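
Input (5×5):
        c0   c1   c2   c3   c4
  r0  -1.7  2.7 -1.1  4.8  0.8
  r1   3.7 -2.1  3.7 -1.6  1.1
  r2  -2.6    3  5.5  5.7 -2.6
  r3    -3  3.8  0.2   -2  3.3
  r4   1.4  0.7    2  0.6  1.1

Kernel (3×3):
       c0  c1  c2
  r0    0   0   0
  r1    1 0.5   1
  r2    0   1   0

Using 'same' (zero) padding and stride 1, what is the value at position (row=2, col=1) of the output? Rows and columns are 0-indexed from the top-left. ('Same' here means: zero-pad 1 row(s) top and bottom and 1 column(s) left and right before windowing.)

8.2

The receptive field on the zero-padded input at this output position is [3.7 -2.1 3.7 / -2.6 3 5.5 / -3 3.8 0.2]. Elementwise product with the kernel and sum: -2.6·1 + 3·0.5 + 5.5·1 + 3.8·1.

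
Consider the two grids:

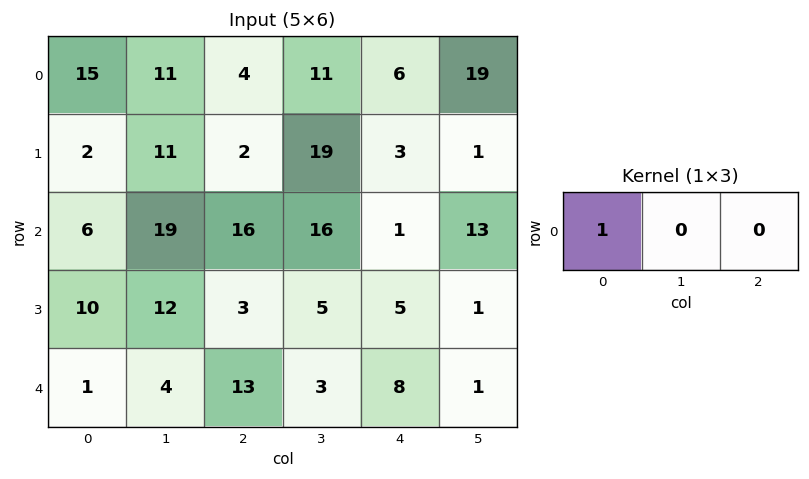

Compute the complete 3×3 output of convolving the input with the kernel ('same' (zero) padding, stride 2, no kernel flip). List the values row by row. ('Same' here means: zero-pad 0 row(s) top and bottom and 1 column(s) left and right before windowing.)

0 11 11
0 19 16
0 4 3

Output[0,0]: The receptive field on the zero-padded input at this output position is [0 15 11]. Elementwise product with the kernel and sum: 0·1.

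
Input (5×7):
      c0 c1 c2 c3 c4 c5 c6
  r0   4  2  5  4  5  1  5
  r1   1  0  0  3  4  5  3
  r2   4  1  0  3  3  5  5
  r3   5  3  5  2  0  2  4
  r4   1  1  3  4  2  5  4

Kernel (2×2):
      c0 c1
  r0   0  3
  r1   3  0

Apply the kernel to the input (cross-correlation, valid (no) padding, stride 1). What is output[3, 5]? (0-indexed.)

27

The receptive field on the input at this output position is [2 4 / 5 4]. Elementwise product with the kernel and sum: 4·3 + 5·3.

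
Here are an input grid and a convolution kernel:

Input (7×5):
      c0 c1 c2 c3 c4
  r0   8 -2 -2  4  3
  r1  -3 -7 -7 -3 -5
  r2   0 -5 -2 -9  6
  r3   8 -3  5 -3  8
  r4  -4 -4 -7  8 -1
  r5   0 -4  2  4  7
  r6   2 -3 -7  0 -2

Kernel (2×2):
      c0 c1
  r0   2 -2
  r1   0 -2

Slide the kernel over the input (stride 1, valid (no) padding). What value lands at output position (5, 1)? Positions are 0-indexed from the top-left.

The receptive field on the input at this output position is [-4 2 / -3 -7]. Elementwise product with the kernel and sum: -4·2 + 2·-2 + -7·-2.

2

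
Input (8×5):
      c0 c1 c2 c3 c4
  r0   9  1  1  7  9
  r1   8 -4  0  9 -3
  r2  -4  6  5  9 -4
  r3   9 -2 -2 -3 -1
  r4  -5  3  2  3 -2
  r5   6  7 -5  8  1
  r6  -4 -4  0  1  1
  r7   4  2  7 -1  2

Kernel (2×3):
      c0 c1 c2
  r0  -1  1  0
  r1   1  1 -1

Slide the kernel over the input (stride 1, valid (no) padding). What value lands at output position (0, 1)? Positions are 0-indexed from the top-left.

-13

The receptive field on the input at this output position is [1 1 7 / -4 0 9]. Elementwise product with the kernel and sum: 1·-1 + 1·1 + -4·1 + 0·1 + 9·-1.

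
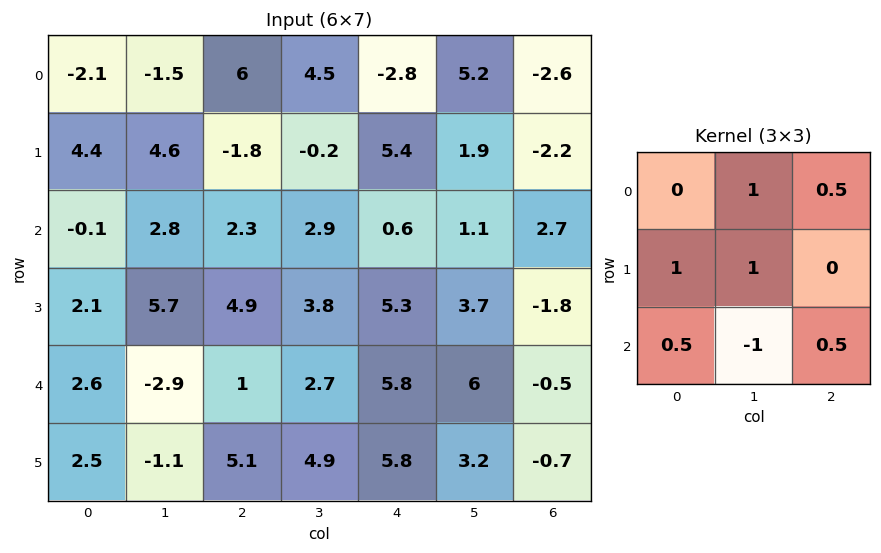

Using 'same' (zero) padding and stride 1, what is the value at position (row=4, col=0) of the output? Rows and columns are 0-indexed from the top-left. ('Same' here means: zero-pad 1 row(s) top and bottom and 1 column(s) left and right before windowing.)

The receptive field on the zero-padded input at this output position is [0 2.1 5.7 / 0 2.6 -2.9 / 0 2.5 -1.1]. Elementwise product with the kernel and sum: 2.1·1 + 5.7·0.5 + 0·1 + 2.6·1 + 0·0.5 + 2.5·-1 + -1.1·0.5.

4.5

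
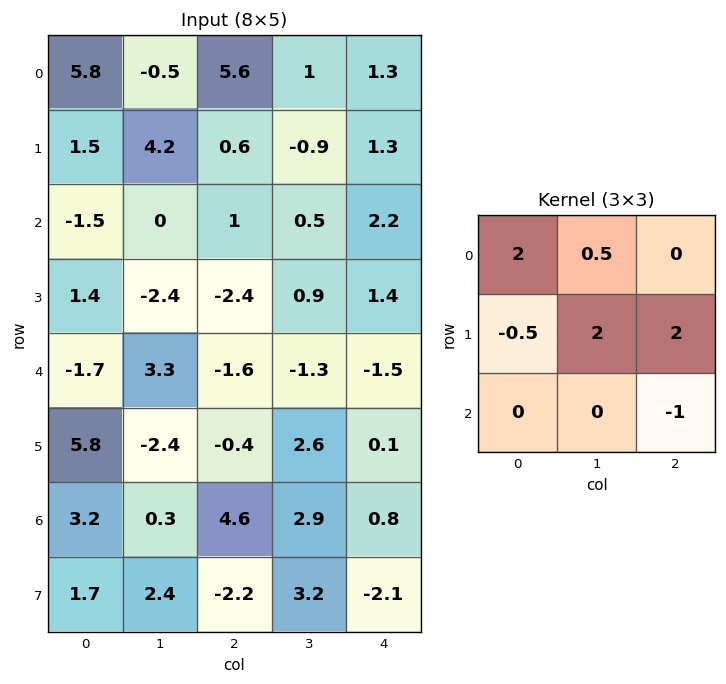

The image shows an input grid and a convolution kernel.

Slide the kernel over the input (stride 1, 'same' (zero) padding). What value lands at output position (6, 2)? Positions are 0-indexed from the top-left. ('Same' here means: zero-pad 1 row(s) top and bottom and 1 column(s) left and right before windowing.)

6.65

The receptive field on the zero-padded input at this output position is [-2.4 -0.4 2.6 / 0.3 4.6 2.9 / 2.4 -2.2 3.2]. Elementwise product with the kernel and sum: -2.4·2 + -0.4·0.5 + 0.3·-0.5 + 4.6·2 + 2.9·2 + 3.2·-1.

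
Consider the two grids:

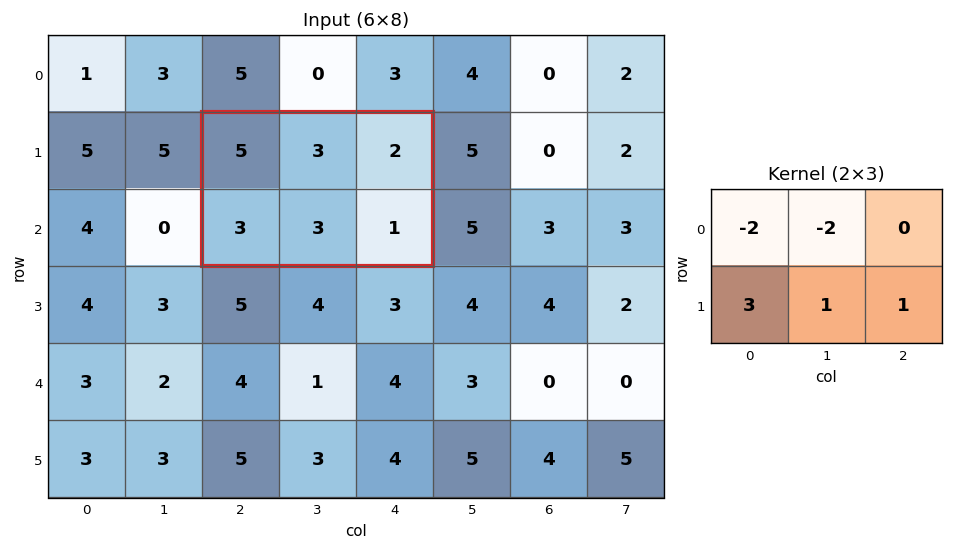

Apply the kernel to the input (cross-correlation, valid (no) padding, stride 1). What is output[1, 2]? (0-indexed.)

The receptive field on the input at this output position is [5 3 2 / 3 3 1]. Elementwise product with the kernel and sum: 5·-2 + 3·-2 + 3·3 + 3·1 + 1·1.

-3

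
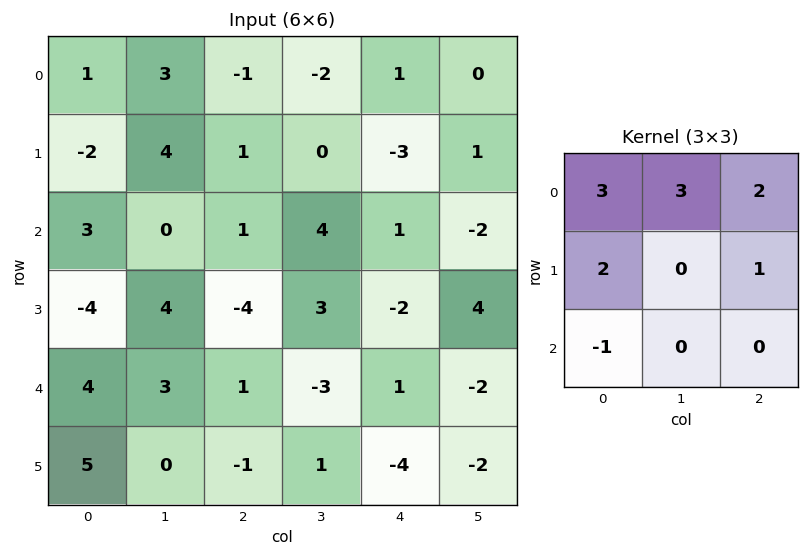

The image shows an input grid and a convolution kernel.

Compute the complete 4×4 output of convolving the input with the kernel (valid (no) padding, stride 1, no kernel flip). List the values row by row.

Output[0,0]: The receptive field on the input at this output position is [1 3 -1 / -2 4 1 / 3 0 1]. Elementwise product with the kernel and sum: 1·3 + 3·3 + -1·2 + -2·2 + 1·1 + 3·-1.

4 10 -9 -6
19 15 4 -4
-5 19 6 24
-4 9 -3 2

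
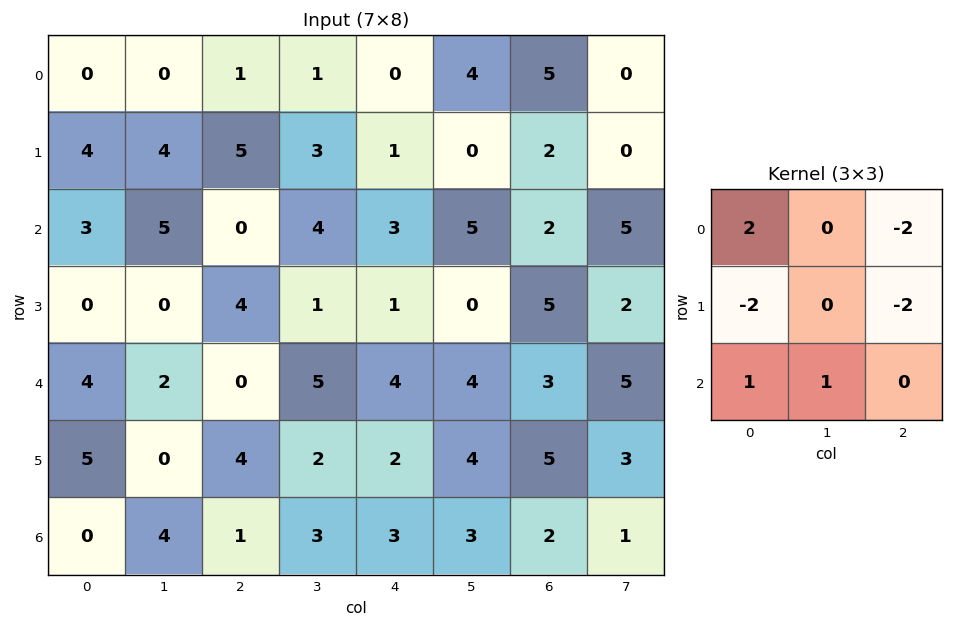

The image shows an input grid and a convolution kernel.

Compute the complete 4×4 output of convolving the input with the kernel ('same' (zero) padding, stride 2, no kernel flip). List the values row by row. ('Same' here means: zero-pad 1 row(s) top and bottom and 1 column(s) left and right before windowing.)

Output[0,0]: The receptive field on the zero-padded input at this output position is [0 0 0 / 0 0 0 / 0 4 4]. Elementwise product with the kernel and sum: 0·2 + 0·-2 + 0·-2 + 0·-2 + 0·1 + 4·1.
Output[0,1]: The receptive field on the zero-padded input at this output position is [0 0 0 / 0 1 1 / 4 5 3]. Elementwise product with the kernel and sum: 0·2 + 0·-2 + 0·-2 + 1·-2 + 4·1 + 5·1.

4 7 -6 -6
-18 -12 -10 -15
1 -12 -12 -13
-8 -18 -16 -6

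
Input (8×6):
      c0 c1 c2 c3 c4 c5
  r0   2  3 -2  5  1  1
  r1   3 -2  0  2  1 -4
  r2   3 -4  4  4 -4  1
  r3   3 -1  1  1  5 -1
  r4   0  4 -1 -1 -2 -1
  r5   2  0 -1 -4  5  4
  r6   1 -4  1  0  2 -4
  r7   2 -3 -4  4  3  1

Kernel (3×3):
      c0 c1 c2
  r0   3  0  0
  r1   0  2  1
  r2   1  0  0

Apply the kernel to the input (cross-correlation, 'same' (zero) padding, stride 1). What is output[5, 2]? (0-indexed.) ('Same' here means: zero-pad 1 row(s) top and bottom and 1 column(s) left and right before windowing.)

2

The receptive field on the zero-padded input at this output position is [4 -1 -1 / 0 -1 -4 / -4 1 0]. Elementwise product with the kernel and sum: 4·3 + -1·2 + -4·1 + -4·1.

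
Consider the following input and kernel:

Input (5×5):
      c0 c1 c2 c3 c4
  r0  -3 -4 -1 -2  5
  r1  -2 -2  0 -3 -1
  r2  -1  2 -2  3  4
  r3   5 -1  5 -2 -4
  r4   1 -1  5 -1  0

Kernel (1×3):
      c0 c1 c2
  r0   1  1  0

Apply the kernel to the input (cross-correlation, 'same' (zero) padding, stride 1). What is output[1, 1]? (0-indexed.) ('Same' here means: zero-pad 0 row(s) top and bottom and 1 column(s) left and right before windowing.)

The receptive field on the zero-padded input at this output position is [-2 -2 0]. Elementwise product with the kernel and sum: -2·1 + -2·1.

-4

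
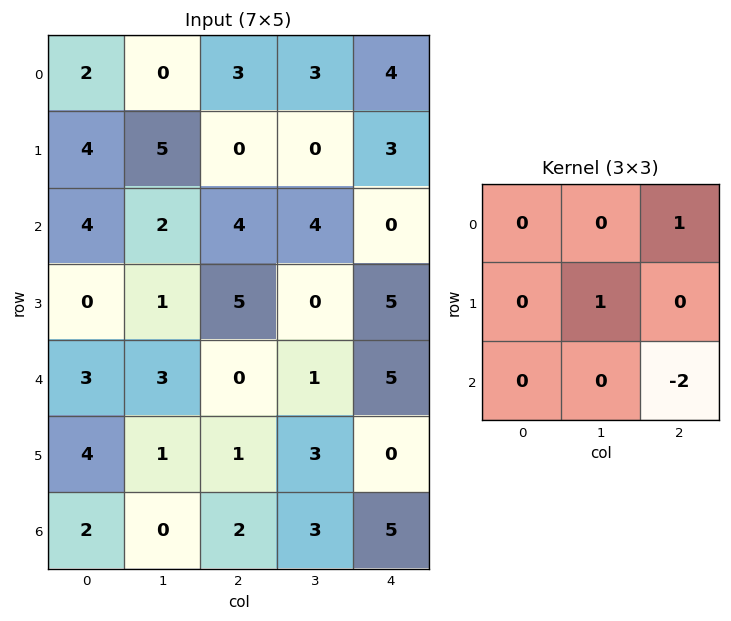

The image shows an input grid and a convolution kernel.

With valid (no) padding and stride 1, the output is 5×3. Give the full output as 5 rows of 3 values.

Output[0,0]: The receptive field on the input at this output position is [2 0 3 / 4 5 0 / 4 2 4]. Elementwise product with the kernel and sum: 3·1 + 5·1 + 4·-2.

0 -5 4
-8 4 -3
5 7 -10
6 -6 6
-3 -4 -2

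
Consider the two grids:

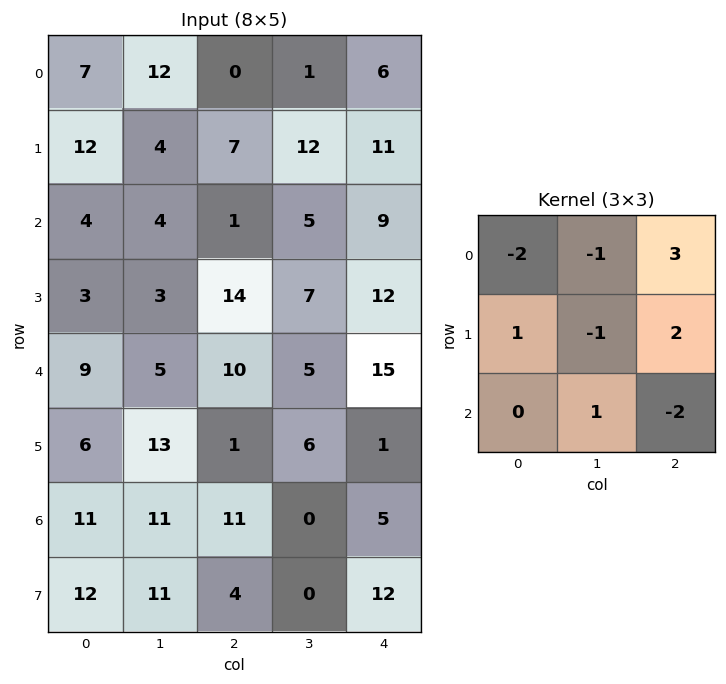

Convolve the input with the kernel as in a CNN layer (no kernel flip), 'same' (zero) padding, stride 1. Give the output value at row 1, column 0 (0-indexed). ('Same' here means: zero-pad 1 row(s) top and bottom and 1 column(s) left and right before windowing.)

21

The receptive field on the zero-padded input at this output position is [0 7 12 / 0 12 4 / 0 4 4]. Elementwise product with the kernel and sum: 0·-2 + 7·-1 + 12·3 + 0·1 + 12·-1 + 4·2 + 4·1 + 4·-2.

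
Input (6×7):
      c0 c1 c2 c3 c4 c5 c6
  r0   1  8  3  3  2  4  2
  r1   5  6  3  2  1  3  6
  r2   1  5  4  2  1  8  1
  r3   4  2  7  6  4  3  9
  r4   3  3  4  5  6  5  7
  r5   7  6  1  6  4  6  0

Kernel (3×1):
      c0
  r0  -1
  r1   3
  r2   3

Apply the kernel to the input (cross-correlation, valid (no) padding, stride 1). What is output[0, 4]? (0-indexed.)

The receptive field on the input at this output position is [2 / 1 / 1]. Elementwise product with the kernel and sum: 2·-1 + 1·3 + 1·3.

4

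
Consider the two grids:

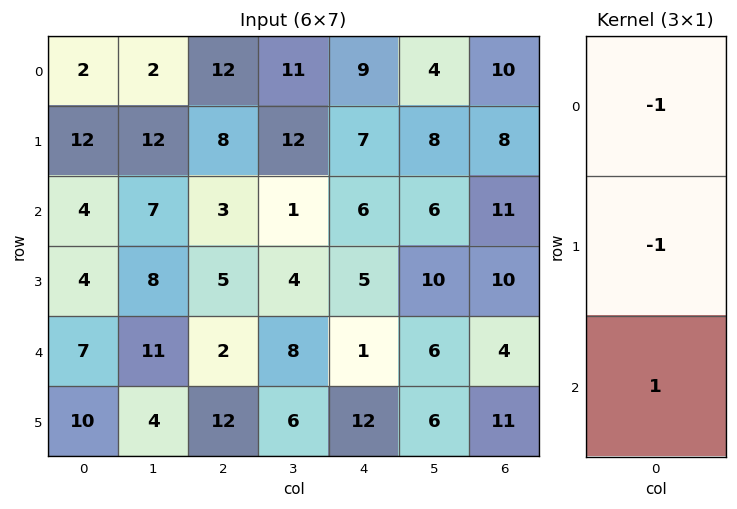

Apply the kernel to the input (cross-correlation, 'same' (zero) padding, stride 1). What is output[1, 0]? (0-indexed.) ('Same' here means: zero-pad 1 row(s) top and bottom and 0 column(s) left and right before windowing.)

The receptive field on the zero-padded input at this output position is [2 / 12 / 4]. Elementwise product with the kernel and sum: 2·-1 + 12·-1 + 4·1.

-10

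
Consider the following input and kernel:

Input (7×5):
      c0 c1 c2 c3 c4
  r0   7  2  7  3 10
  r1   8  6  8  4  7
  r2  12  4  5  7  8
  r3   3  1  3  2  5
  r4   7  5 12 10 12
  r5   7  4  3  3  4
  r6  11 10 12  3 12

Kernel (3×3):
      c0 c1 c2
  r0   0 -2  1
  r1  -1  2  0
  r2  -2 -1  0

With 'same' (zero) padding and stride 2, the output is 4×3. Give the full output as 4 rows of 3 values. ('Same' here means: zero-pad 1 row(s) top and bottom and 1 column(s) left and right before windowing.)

6 -8 2
11 -11 -14
2 4 -6
12 11 13

Output[0,0]: The receptive field on the zero-padded input at this output position is [0 0 0 / 0 7 2 / 0 8 6]. Elementwise product with the kernel and sum: 0·-2 + 0·1 + 0·-1 + 7·2 + 0·-2 + 8·-1.
Output[0,1]: The receptive field on the zero-padded input at this output position is [0 0 0 / 2 7 3 / 6 8 4]. Elementwise product with the kernel and sum: 0·-2 + 0·1 + 2·-1 + 7·2 + 6·-2 + 8·-1.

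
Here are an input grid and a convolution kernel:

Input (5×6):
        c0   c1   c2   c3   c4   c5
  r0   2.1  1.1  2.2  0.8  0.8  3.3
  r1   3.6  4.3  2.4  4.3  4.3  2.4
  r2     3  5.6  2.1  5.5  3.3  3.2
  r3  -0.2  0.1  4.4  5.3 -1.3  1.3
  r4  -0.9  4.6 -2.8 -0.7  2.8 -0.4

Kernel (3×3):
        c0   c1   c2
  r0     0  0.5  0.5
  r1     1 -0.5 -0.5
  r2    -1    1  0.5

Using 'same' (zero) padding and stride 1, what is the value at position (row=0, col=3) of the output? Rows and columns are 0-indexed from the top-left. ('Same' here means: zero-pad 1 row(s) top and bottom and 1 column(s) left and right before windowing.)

The receptive field on the zero-padded input at this output position is [0 0 0 / 2.2 0.8 0.8 / 2.4 4.3 4.3]. Elementwise product with the kernel and sum: 0·0.5 + 0·0.5 + 2.2·1 + 0.8·-0.5 + 0.8·-0.5 + 2.4·-1 + 4.3·1 + 4.3·0.5.

5.45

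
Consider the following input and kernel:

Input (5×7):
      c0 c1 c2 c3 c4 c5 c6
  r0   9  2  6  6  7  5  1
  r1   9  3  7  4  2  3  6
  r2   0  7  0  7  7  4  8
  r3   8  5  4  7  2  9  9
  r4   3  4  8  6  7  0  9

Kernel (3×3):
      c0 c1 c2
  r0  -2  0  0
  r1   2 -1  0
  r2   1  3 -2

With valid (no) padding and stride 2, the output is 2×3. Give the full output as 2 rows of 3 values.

Output[0,0]: The receptive field on the input at this output position is [9 2 6 / 9 3 7 / 0 7 0]. Elementwise product with the kernel and sum: 9·-2 + 9·2 + 3·-1 + 0·1 + 7·3 + 0·-2.
Output[0,1]: The receptive field on the input at this output position is [6 6 7 / 7 4 2 / 0 7 7]. Elementwise product with the kernel and sum: 6·-2 + 7·2 + 4·-1 + 0·1 + 7·3 + 7·-2.

18 5 -10
10 13 -30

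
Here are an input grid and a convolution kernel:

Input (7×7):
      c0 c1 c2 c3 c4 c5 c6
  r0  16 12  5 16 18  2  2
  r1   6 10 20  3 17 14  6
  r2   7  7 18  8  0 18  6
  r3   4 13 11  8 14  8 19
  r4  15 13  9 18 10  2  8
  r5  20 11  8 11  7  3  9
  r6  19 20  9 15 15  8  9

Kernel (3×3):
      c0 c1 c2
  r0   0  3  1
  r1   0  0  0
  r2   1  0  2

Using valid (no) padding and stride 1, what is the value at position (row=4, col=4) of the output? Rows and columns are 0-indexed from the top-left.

47

The receptive field on the input at this output position is [10 2 8 / 7 3 9 / 15 8 9]. Elementwise product with the kernel and sum: 2·3 + 8·1 + 15·1 + 9·2.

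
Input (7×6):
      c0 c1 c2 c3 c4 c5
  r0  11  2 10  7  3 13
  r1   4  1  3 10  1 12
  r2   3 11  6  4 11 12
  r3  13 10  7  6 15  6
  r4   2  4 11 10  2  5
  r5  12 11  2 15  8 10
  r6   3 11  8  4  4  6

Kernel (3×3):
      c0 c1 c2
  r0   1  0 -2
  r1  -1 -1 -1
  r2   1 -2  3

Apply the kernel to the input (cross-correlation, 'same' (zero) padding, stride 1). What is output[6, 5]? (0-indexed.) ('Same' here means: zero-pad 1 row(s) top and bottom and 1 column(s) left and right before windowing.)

-2

The receptive field on the zero-padded input at this output position is [8 10 0 / 4 6 0 / 0 0 0]. Elementwise product with the kernel and sum: 8·1 + 0·-2 + 4·-1 + 6·-1 + 0·-1 + 0·1 + 0·-2 + 0·3.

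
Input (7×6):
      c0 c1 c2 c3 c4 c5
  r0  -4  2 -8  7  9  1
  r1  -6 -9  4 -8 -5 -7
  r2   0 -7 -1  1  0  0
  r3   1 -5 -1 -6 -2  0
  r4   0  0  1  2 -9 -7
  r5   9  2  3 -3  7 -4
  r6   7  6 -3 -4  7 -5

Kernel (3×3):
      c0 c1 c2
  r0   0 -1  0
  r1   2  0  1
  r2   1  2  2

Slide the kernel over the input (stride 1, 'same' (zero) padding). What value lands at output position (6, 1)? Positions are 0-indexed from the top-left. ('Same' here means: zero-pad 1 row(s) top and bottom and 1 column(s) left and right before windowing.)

9

The receptive field on the zero-padded input at this output position is [9 2 3 / 7 6 -3 / 0 0 0]. Elementwise product with the kernel and sum: 2·-1 + 7·2 + -3·1 + 0·1 + 0·2 + 0·2.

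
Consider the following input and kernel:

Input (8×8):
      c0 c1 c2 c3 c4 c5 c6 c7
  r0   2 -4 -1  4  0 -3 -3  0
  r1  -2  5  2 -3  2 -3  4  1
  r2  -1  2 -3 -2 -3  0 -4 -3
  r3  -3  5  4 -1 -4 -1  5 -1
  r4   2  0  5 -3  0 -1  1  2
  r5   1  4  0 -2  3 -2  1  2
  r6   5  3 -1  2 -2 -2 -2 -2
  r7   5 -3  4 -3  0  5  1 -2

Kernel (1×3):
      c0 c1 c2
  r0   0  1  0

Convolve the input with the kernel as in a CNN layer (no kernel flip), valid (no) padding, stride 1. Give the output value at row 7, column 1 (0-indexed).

4

The receptive field on the input at this output position is [-3 4 -3]. Elementwise product with the kernel and sum: 4·1.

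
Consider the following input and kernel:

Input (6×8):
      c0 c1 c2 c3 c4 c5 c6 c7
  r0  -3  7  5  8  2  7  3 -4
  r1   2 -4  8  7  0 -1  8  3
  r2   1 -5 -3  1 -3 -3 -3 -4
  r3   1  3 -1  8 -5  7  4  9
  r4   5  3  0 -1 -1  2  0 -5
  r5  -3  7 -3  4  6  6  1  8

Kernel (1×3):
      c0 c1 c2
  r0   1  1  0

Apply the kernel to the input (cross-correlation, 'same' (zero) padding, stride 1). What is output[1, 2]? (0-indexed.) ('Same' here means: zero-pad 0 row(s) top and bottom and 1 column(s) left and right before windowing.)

The receptive field on the zero-padded input at this output position is [-4 8 7]. Elementwise product with the kernel and sum: -4·1 + 8·1.

4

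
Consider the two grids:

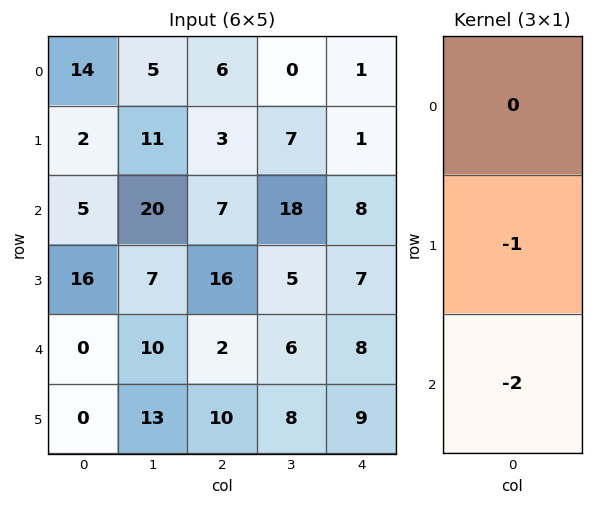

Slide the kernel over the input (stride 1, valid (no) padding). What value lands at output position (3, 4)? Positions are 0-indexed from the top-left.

The receptive field on the input at this output position is [7 / 8 / 9]. Elementwise product with the kernel and sum: 8·-1 + 9·-2.

-26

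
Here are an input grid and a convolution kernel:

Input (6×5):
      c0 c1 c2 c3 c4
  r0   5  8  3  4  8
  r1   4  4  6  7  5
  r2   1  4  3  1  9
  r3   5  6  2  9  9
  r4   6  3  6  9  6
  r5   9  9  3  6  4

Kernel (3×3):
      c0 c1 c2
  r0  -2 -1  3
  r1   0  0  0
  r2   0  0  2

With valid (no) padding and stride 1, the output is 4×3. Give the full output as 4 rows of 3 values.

-3 -5 32
10 25 14
15 10 32
-4 25 22

Output[0,0]: The receptive field on the input at this output position is [5 8 3 / 4 4 6 / 1 4 3]. Elementwise product with the kernel and sum: 5·-2 + 8·-1 + 3·3 + 3·2.
Output[0,1]: The receptive field on the input at this output position is [8 3 4 / 4 6 7 / 4 3 1]. Elementwise product with the kernel and sum: 8·-2 + 3·-1 + 4·3 + 1·2.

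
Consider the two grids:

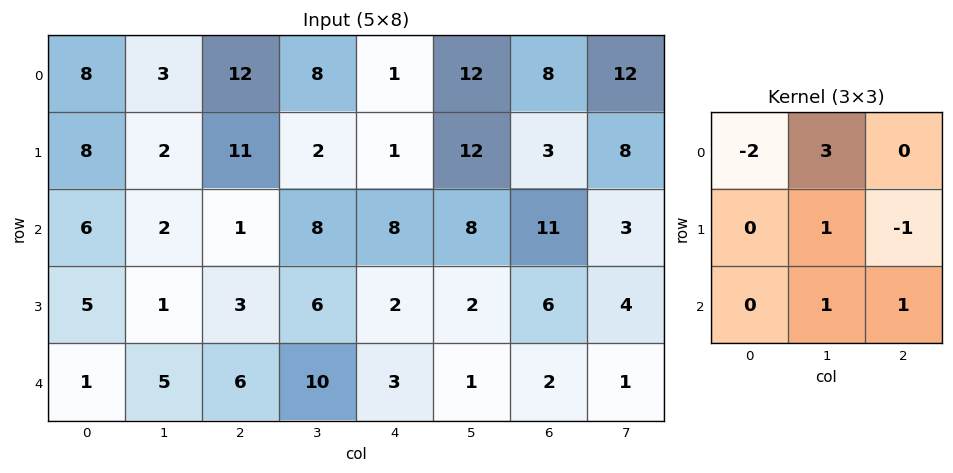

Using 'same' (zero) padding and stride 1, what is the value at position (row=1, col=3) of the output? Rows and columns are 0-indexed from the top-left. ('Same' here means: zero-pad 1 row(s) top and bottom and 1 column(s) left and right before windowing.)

The receptive field on the zero-padded input at this output position is [12 8 1 / 11 2 1 / 1 8 8]. Elementwise product with the kernel and sum: 12·-2 + 8·3 + 2·1 + 1·-1 + 8·1 + 8·1.

17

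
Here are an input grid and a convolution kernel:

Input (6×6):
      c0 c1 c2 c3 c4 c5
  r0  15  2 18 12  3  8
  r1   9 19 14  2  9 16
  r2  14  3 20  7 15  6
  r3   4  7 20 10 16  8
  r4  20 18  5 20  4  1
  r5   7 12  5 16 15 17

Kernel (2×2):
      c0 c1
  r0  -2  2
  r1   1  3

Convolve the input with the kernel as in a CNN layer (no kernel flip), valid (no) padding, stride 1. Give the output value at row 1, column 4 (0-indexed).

47

The receptive field on the input at this output position is [9 16 / 15 6]. Elementwise product with the kernel and sum: 9·-2 + 16·2 + 15·1 + 6·3.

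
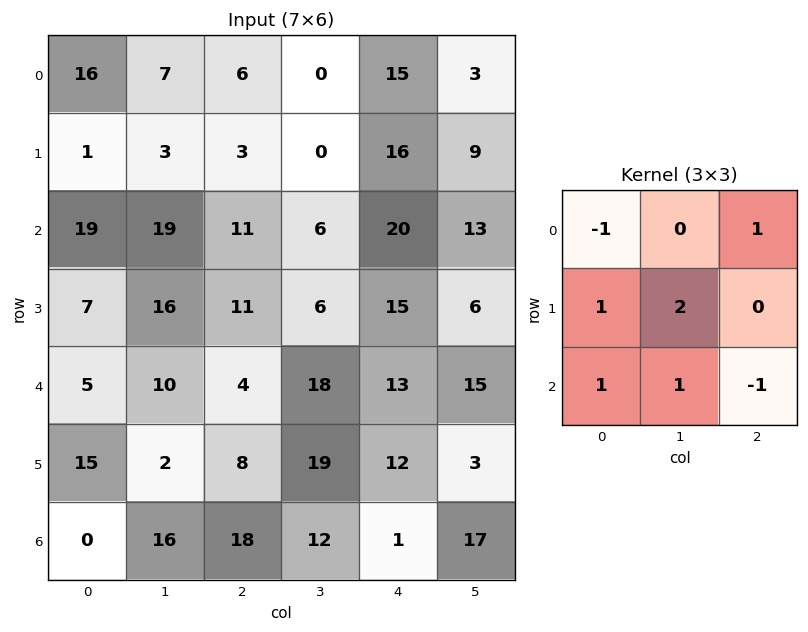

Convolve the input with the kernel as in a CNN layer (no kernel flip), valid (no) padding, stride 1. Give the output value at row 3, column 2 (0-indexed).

The receptive field on the input at this output position is [11 6 15 / 4 18 13 / 8 19 12]. Elementwise product with the kernel and sum: 11·-1 + 15·1 + 4·1 + 18·2 + 8·1 + 19·1 + 12·-1.

59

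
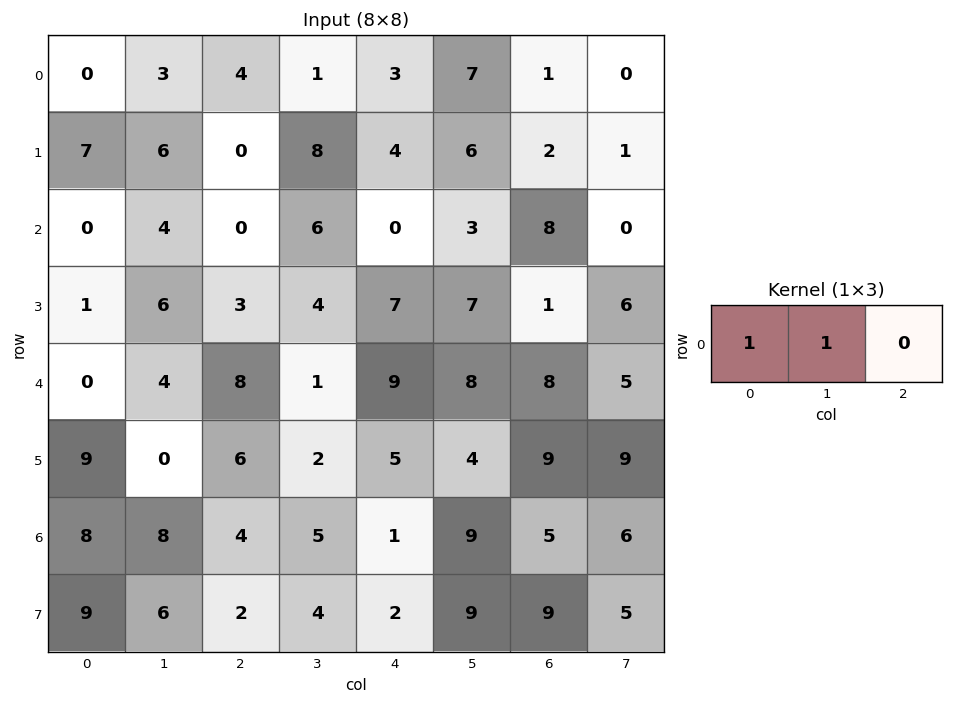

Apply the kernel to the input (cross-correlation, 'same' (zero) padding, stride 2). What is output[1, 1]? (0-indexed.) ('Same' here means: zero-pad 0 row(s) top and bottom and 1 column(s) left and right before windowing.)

The receptive field on the zero-padded input at this output position is [4 0 6]. Elementwise product with the kernel and sum: 4·1 + 0·1.

4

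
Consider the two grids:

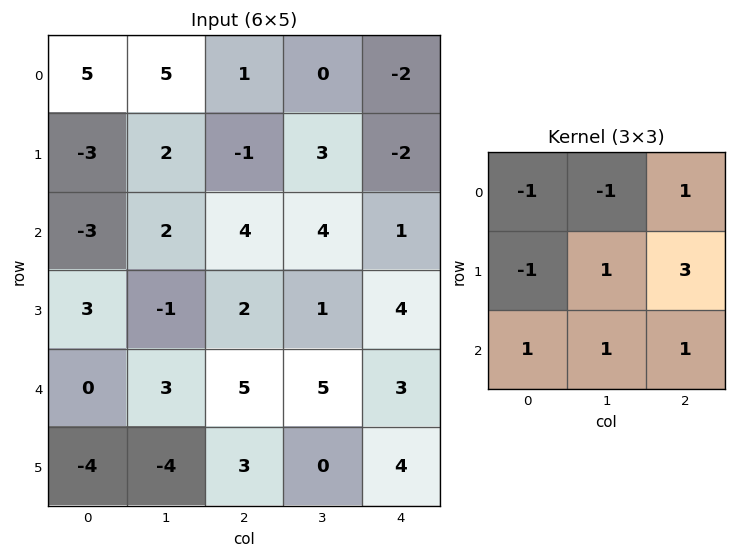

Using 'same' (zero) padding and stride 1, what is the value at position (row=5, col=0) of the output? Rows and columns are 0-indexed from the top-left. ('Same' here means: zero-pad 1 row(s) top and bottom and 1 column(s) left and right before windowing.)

The receptive field on the zero-padded input at this output position is [0 0 3 / 0 -4 -4 / 0 0 0]. Elementwise product with the kernel and sum: 0·-1 + 0·-1 + 3·1 + 0·-1 + -4·1 + -4·3 + 0·1 + 0·1 + 0·1.

-13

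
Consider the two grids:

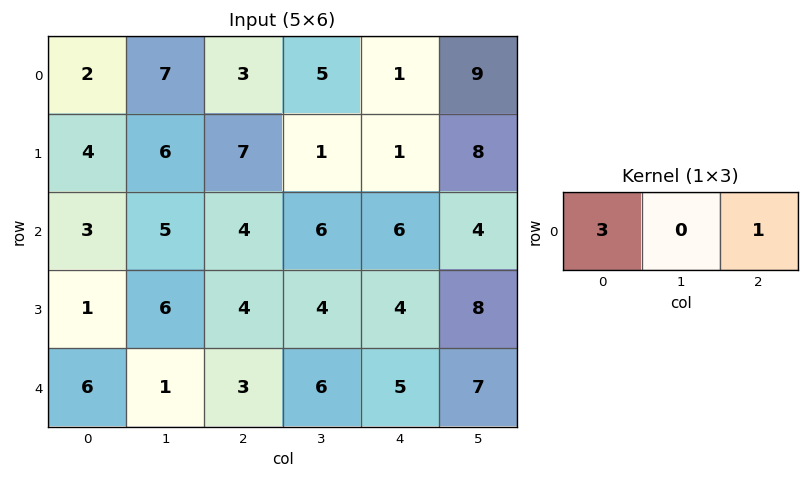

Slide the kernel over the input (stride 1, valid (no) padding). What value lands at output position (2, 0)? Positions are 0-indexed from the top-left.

13

The receptive field on the input at this output position is [3 5 4]. Elementwise product with the kernel and sum: 3·3 + 4·1.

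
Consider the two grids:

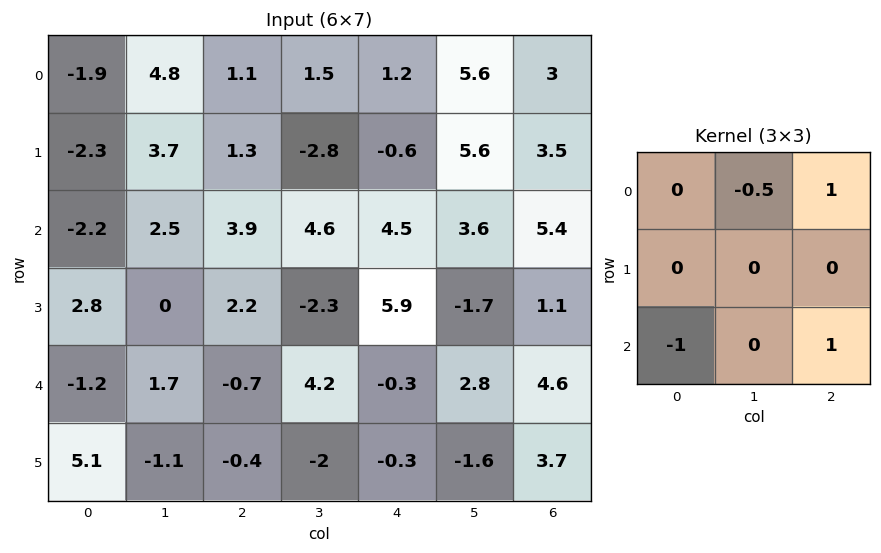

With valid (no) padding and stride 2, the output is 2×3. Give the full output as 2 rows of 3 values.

Output[0,0]: The receptive field on the input at this output position is [-1.9 4.8 1.1 / -2.3 3.7 1.3 / -2.2 2.5 3.9]. Elementwise product with the kernel and sum: 4.8·-0.5 + 1.1·1 + -2.2·-1 + 3.9·1.

4.8 1.05 1.1
3.15 2.6 8.5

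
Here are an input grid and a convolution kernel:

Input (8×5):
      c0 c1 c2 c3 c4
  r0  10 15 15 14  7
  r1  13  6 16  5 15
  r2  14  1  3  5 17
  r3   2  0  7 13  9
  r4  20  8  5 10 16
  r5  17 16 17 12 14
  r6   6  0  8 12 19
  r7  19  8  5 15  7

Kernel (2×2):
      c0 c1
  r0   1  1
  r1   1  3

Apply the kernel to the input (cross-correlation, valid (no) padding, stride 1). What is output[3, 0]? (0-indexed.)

The receptive field on the input at this output position is [2 0 / 20 8]. Elementwise product with the kernel and sum: 2·1 + 0·1 + 20·1 + 8·3.

46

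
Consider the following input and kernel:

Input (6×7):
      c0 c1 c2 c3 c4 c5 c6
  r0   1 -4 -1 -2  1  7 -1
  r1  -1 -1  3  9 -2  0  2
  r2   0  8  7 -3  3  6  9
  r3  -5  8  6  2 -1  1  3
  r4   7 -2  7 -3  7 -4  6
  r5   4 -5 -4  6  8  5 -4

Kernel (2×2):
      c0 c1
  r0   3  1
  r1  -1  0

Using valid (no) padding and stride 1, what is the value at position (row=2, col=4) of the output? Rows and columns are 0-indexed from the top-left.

The receptive field on the input at this output position is [3 6 / -1 1]. Elementwise product with the kernel and sum: 3·3 + 6·1 + -1·-1.

16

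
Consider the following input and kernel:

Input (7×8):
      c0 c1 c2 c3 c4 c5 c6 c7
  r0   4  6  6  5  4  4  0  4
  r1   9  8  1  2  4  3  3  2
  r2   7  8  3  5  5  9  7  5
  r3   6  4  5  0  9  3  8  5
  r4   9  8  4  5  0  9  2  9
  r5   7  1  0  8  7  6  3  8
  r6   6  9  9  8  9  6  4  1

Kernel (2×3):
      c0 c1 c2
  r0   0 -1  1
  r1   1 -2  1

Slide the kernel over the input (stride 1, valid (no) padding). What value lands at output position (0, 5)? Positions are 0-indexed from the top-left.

The receptive field on the input at this output position is [4 0 4 / 3 3 2]. Elementwise product with the kernel and sum: 0·-1 + 4·1 + 3·1 + 3·-2 + 2·1.

3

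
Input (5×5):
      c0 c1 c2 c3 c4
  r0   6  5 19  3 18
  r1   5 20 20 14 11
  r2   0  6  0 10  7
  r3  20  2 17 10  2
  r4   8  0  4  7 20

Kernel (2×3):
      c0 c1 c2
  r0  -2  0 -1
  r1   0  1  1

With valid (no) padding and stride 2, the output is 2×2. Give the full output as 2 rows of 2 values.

Output[0,0]: The receptive field on the input at this output position is [6 5 19 / 5 20 20]. Elementwise product with the kernel and sum: 6·-2 + 19·-1 + 20·1 + 20·1.
Output[0,1]: The receptive field on the input at this output position is [19 3 18 / 20 14 11]. Elementwise product with the kernel and sum: 19·-2 + 18·-1 + 14·1 + 11·1.

9 -31
19 5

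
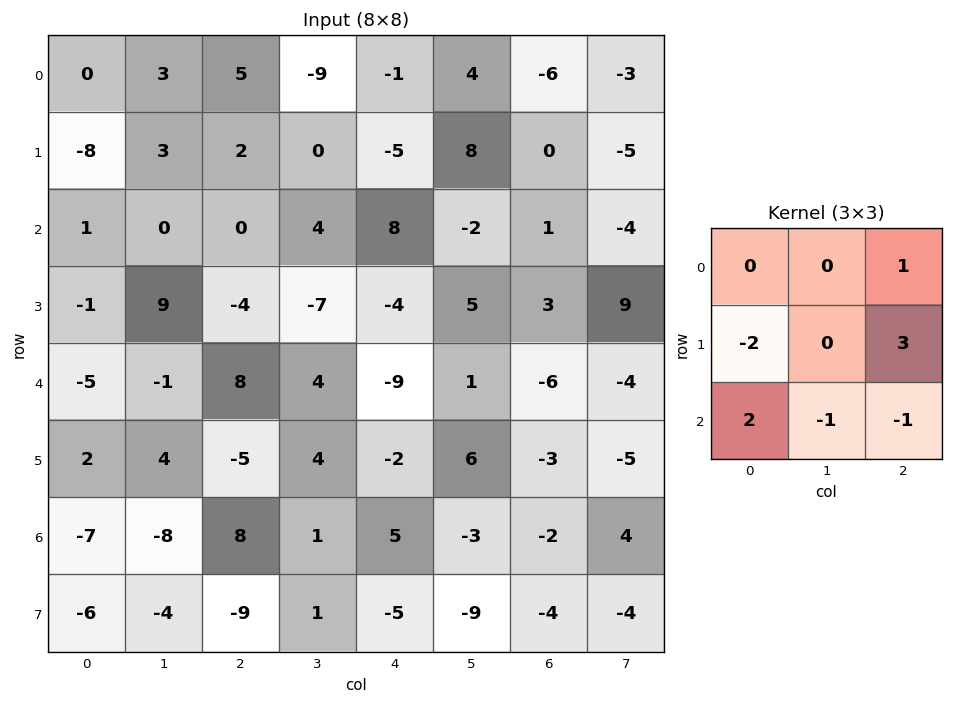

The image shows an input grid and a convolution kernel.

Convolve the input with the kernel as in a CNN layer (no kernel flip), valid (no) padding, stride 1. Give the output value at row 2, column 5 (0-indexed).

25

The receptive field on the input at this output position is [-2 1 -4 / 5 3 9 / 1 -6 -4]. Elementwise product with the kernel and sum: -4·1 + 5·-2 + 9·3 + 1·2 + -6·-1 + -4·-1.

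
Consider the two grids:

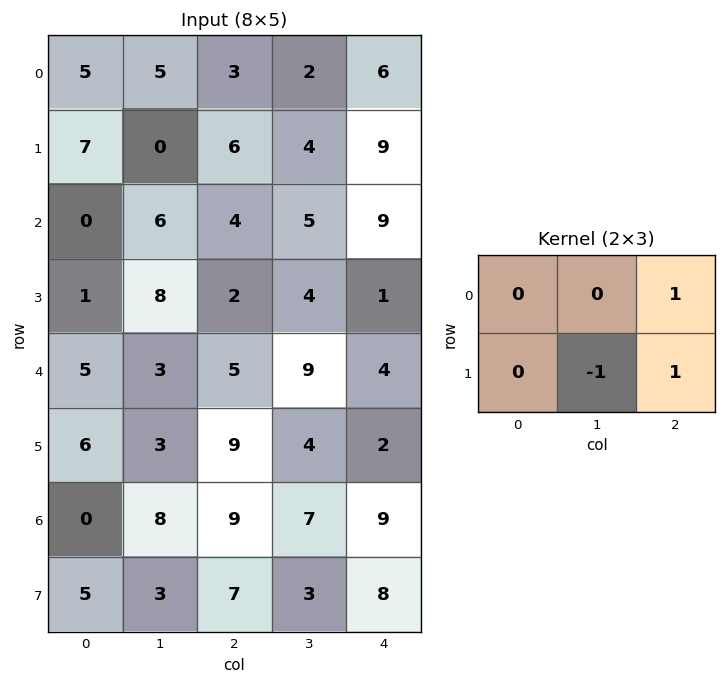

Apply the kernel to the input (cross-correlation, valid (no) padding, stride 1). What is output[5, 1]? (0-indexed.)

The receptive field on the input at this output position is [3 9 4 / 8 9 7]. Elementwise product with the kernel and sum: 4·1 + 9·-1 + 7·1.

2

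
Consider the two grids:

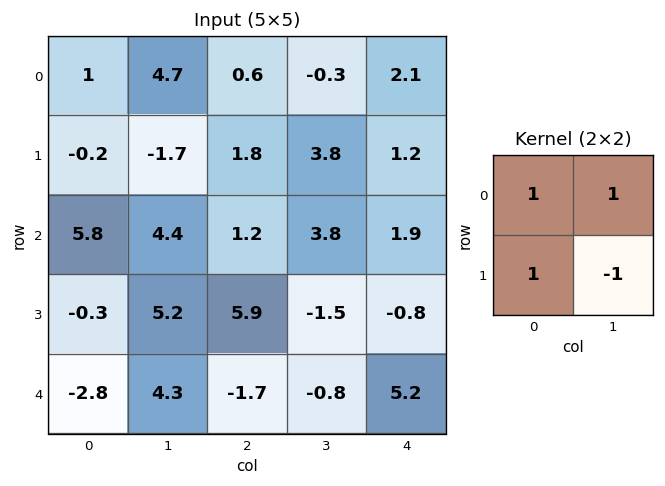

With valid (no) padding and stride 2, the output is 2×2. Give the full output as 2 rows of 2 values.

7.2 -1.7
4.7 12.4

Output[0,0]: The receptive field on the input at this output position is [1 4.7 / -0.2 -1.7]. Elementwise product with the kernel and sum: 1·1 + 4.7·1 + -0.2·1 + -1.7·-1.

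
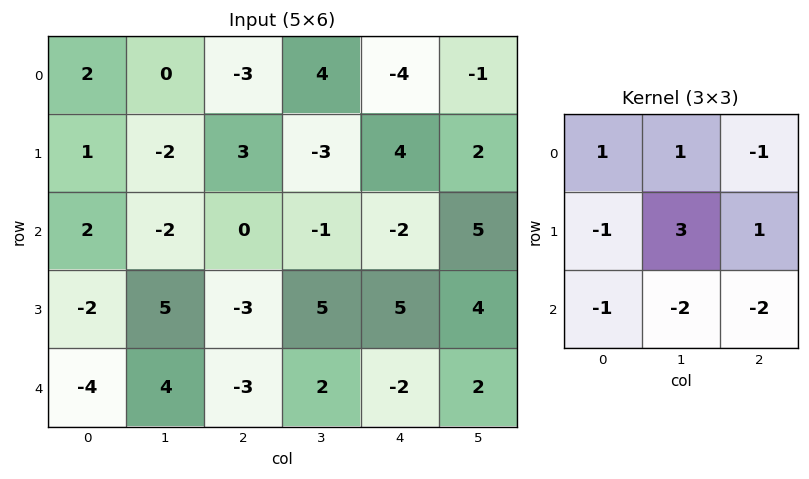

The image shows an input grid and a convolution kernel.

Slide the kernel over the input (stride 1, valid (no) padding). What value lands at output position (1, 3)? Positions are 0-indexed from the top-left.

-24

The receptive field on the input at this output position is [-3 4 2 / -1 -2 5 / 5 5 4]. Elementwise product with the kernel and sum: -3·1 + 4·1 + 2·-1 + -1·-1 + -2·3 + 5·1 + 5·-1 + 5·-2 + 4·-2.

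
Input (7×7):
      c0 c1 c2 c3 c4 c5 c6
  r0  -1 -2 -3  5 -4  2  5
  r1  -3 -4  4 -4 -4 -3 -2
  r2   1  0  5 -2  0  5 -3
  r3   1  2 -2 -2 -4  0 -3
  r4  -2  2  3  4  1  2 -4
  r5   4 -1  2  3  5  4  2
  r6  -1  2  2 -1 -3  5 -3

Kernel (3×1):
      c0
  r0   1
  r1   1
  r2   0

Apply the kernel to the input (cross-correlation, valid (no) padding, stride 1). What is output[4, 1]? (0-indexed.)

The receptive field on the input at this output position is [2 / -1 / 2]. Elementwise product with the kernel and sum: 2·1 + -1·1.

1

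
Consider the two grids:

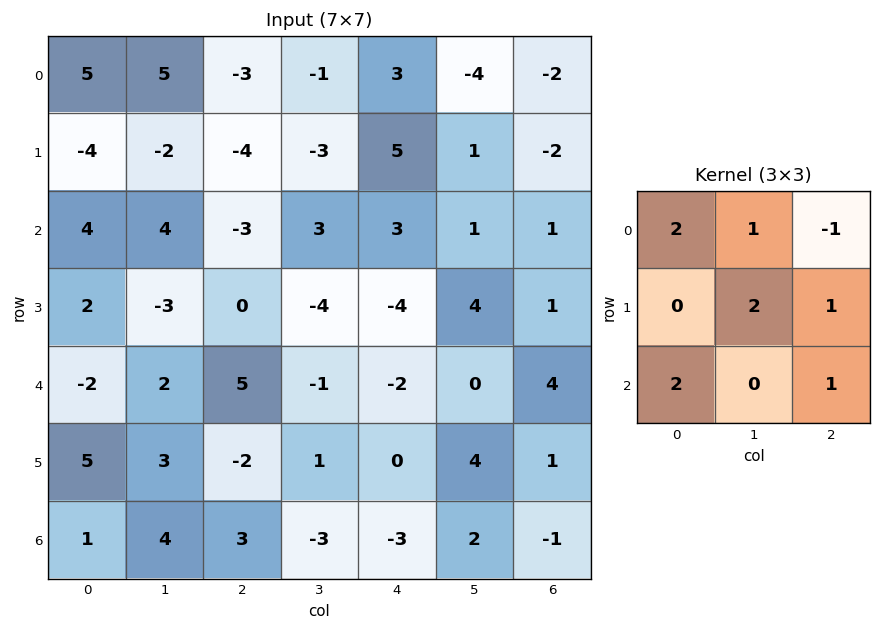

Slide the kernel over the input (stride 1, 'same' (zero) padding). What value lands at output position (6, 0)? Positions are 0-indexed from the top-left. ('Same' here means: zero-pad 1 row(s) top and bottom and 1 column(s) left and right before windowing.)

8

The receptive field on the zero-padded input at this output position is [0 5 3 / 0 1 4 / 0 0 0]. Elementwise product with the kernel and sum: 0·2 + 5·1 + 3·-1 + 1·2 + 4·1 + 0·2 + 0·1.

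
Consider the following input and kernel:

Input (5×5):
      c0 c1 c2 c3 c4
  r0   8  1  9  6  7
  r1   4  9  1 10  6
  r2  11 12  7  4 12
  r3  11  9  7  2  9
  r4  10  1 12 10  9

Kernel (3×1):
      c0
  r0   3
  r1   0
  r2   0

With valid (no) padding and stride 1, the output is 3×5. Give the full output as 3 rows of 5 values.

24 3 27 18 21
12 27 3 30 18
33 36 21 12 36

Output[0,0]: The receptive field on the input at this output position is [8 / 4 / 11]. Elementwise product with the kernel and sum: 8·3.
Output[0,1]: The receptive field on the input at this output position is [1 / 9 / 12]. Elementwise product with the kernel and sum: 1·3.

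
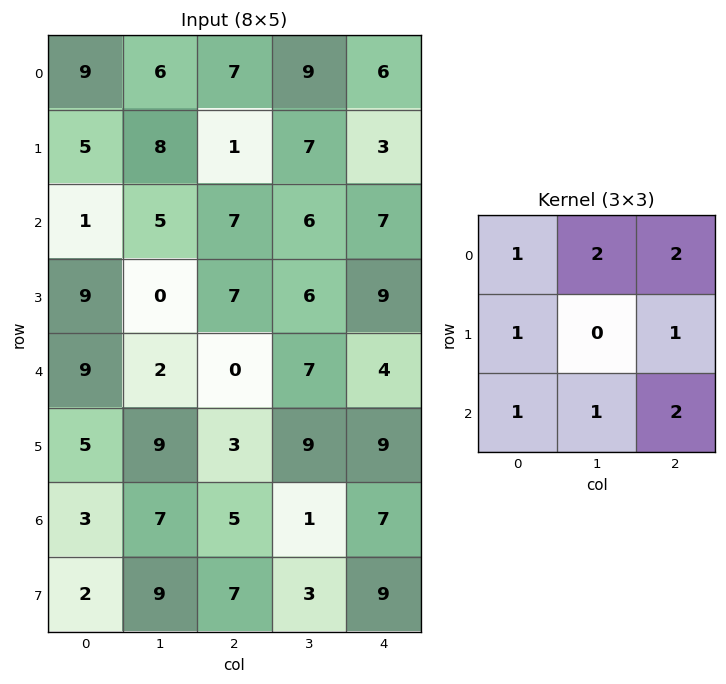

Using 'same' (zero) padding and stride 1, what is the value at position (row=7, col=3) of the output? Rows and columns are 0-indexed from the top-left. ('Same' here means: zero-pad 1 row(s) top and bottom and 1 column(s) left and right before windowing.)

37

The receptive field on the zero-padded input at this output position is [5 1 7 / 7 3 9 / 0 0 0]. Elementwise product with the kernel and sum: 5·1 + 1·2 + 7·2 + 7·1 + 9·1 + 0·1 + 0·1 + 0·2.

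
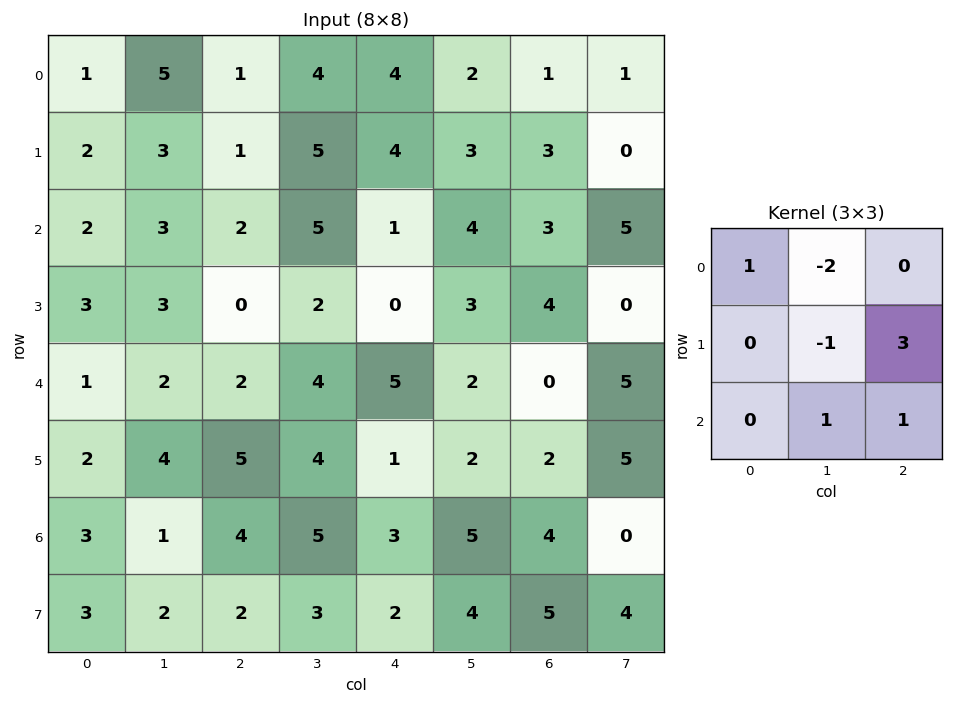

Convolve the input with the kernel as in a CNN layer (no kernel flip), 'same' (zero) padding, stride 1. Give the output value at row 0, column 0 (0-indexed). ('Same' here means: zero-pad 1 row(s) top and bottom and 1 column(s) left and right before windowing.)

19

The receptive field on the zero-padded input at this output position is [0 0 0 / 0 1 5 / 0 2 3]. Elementwise product with the kernel and sum: 0·1 + 0·-2 + 1·-1 + 5·3 + 2·1 + 3·1.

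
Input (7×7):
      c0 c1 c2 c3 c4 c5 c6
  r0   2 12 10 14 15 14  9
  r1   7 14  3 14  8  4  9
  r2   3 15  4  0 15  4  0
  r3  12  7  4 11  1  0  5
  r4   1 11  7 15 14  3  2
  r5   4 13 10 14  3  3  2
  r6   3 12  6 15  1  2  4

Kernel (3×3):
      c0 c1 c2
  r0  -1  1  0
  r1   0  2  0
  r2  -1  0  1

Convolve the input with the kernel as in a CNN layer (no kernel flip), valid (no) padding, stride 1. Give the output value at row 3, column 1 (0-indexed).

12

The receptive field on the input at this output position is [7 4 11 / 11 7 15 / 13 10 14]. Elementwise product with the kernel and sum: 7·-1 + 4·1 + 7·2 + 13·-1 + 14·1.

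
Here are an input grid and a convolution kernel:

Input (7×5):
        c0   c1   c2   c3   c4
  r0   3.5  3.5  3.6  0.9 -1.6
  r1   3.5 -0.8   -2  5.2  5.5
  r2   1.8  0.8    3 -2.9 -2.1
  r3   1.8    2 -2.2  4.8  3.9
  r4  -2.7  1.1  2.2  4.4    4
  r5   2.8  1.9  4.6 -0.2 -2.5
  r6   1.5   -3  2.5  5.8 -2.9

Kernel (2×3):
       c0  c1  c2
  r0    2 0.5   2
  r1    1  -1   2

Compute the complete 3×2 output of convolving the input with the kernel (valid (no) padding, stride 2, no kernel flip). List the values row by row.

16.25 8.25
5.4 1.15
9.65 14.4

Output[0,0]: The receptive field on the input at this output position is [3.5 3.5 3.6 / 3.5 -0.8 -2]. Elementwise product with the kernel and sum: 3.5·2 + 3.5·0.5 + 3.6·2 + 3.5·1 + -0.8·-1 + -2·2.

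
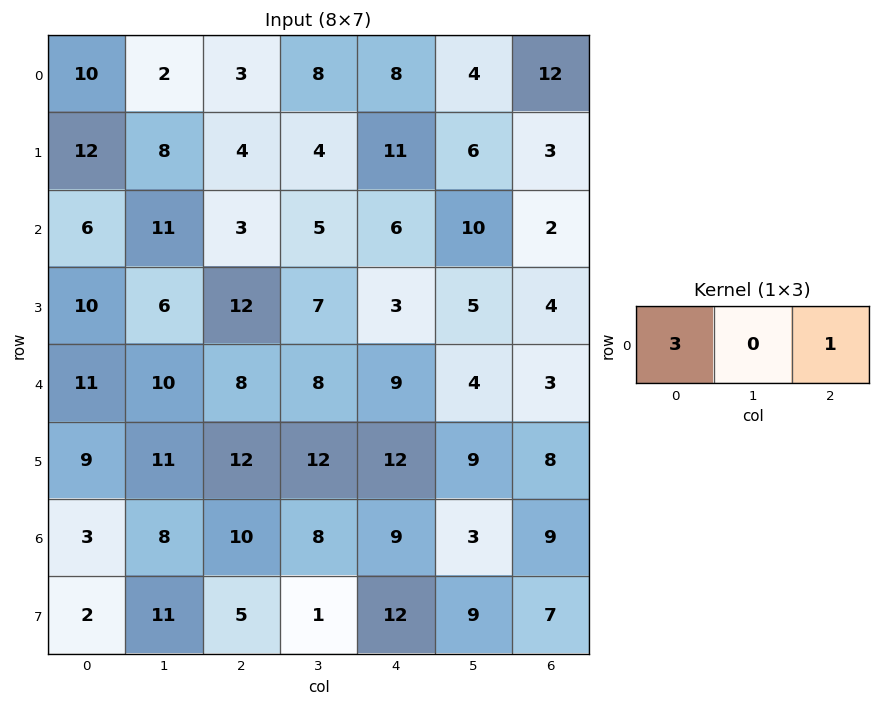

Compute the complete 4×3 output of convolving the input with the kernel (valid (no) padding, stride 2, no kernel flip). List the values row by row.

Output[0,0]: The receptive field on the input at this output position is [10 2 3]. Elementwise product with the kernel and sum: 10·3 + 3·1.

33 17 36
21 15 20
41 33 30
19 39 36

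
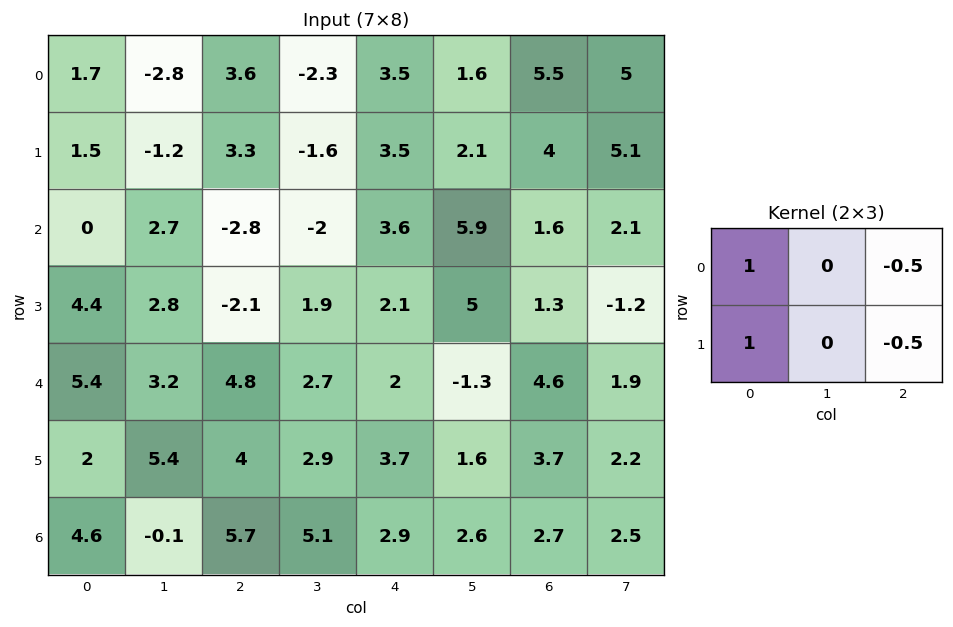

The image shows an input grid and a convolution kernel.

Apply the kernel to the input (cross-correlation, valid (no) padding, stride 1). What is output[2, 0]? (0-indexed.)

6.85

The receptive field on the input at this output position is [0 2.7 -2.8 / 4.4 2.8 -2.1]. Elementwise product with the kernel and sum: 0·1 + -2.8·-0.5 + 4.4·1 + -2.1·-0.5.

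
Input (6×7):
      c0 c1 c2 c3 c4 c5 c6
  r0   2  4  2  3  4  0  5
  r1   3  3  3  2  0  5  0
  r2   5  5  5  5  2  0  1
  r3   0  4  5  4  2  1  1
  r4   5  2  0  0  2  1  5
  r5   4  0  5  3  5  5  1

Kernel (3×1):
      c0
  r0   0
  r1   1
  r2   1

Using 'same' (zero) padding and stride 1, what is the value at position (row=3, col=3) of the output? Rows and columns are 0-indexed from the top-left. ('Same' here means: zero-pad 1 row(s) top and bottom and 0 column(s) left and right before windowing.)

The receptive field on the zero-padded input at this output position is [5 / 4 / 0]. Elementwise product with the kernel and sum: 4·1 + 0·1.

4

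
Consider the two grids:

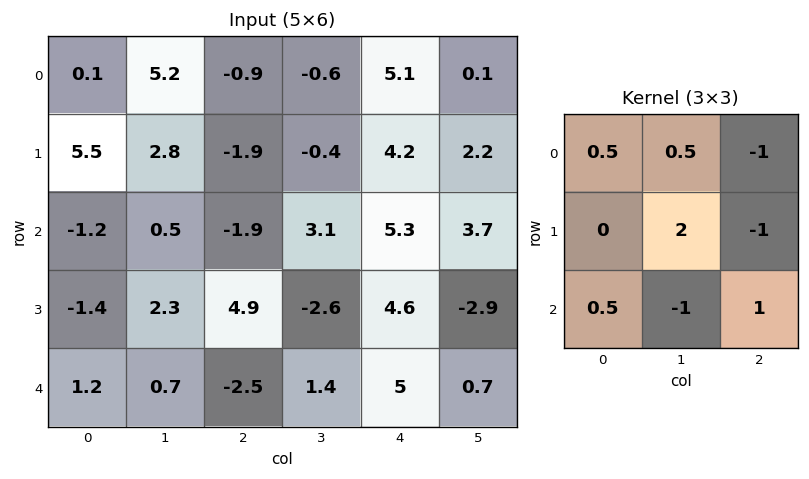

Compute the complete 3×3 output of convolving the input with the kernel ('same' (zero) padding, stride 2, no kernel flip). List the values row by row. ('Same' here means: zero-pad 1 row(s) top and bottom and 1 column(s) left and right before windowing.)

-7.7 1.7 7.9
0.75 -12.4 -2.2
-1.3 -0.2 13.2

Output[0,0]: The receptive field on the zero-padded input at this output position is [0 0 0 / 0 0.1 5.2 / 0 5.5 2.8]. Elementwise product with the kernel and sum: 0·0.5 + 0·0.5 + 0·-1 + 0.1·2 + 5.2·-1 + 0·0.5 + 5.5·-1 + 2.8·1.
Output[0,1]: The receptive field on the zero-padded input at this output position is [0 0 0 / 5.2 -0.9 -0.6 / 2.8 -1.9 -0.4]. Elementwise product with the kernel and sum: 0·0.5 + 0·0.5 + 0·-1 + -0.9·2 + -0.6·-1 + 2.8·0.5 + -1.9·-1 + -0.4·1.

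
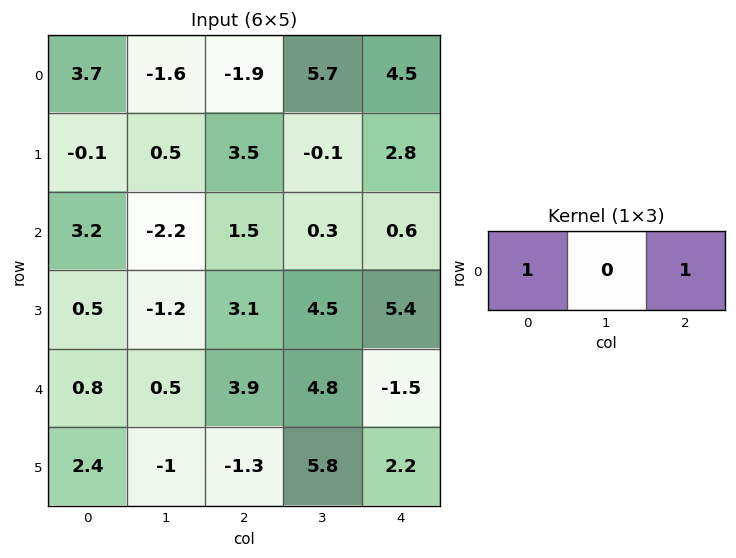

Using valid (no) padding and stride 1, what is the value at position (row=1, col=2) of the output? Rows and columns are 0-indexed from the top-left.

The receptive field on the input at this output position is [3.5 -0.1 2.8]. Elementwise product with the kernel and sum: 3.5·1 + 2.8·1.

6.3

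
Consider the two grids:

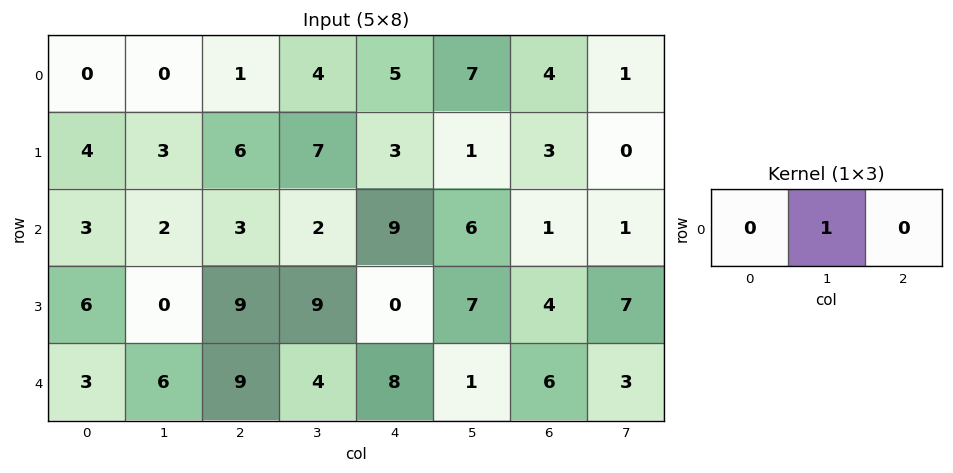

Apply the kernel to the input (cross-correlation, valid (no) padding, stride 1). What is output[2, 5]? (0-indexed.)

The receptive field on the input at this output position is [6 1 1]. Elementwise product with the kernel and sum: 1·1.

1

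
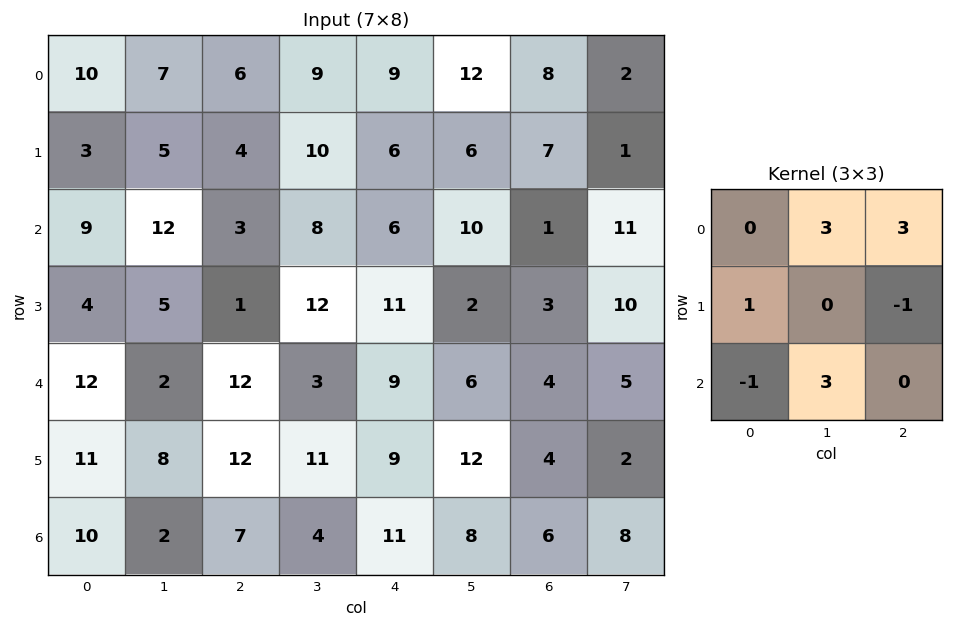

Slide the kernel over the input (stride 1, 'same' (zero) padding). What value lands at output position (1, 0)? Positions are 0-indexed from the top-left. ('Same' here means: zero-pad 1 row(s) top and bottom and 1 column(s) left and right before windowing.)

73

The receptive field on the zero-padded input at this output position is [0 10 7 / 0 3 5 / 0 9 12]. Elementwise product with the kernel and sum: 10·3 + 7·3 + 0·1 + 5·-1 + 0·-1 + 9·3.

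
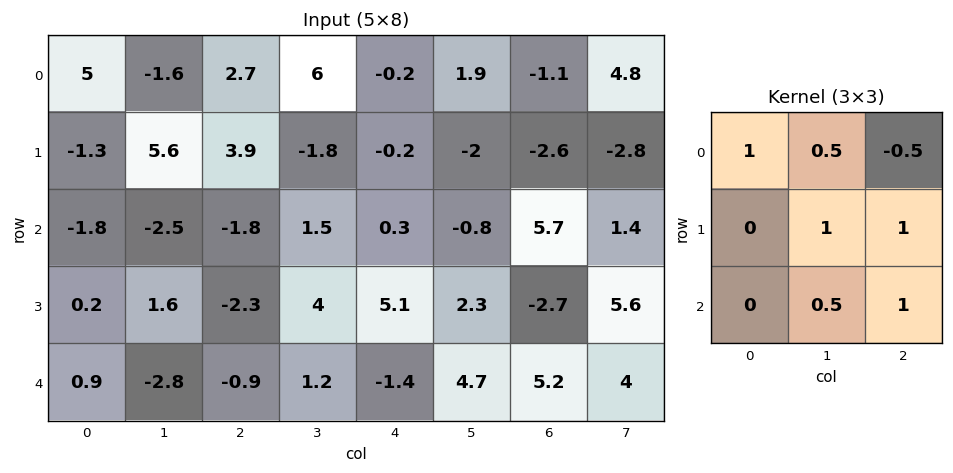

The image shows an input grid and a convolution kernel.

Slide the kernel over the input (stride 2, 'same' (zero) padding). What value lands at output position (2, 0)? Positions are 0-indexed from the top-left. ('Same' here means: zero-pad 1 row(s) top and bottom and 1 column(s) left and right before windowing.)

The receptive field on the zero-padded input at this output position is [0 0.2 1.6 / 0 0.9 -2.8 / 0 0 0]. Elementwise product with the kernel and sum: 0·1 + 0.2·0.5 + 1.6·-0.5 + 0.9·1 + -2.8·1 + 0·0.5 + 0·1.

-2.6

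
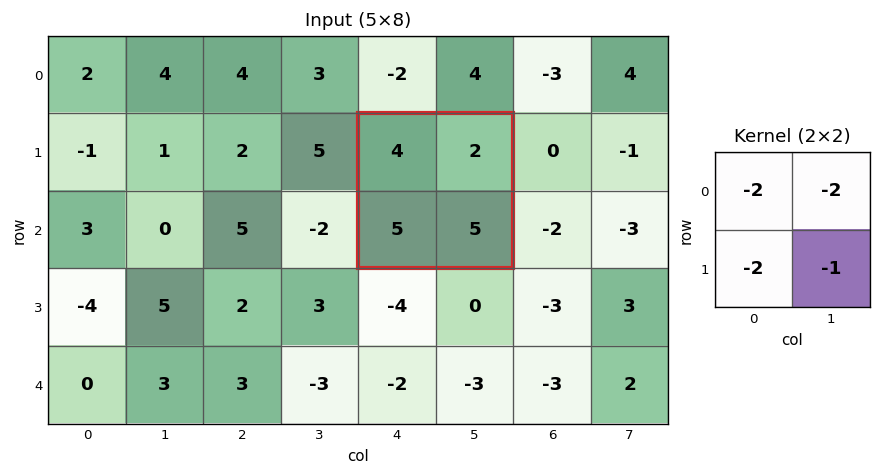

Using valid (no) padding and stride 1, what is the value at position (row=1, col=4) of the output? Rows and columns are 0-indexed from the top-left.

-27

The receptive field on the input at this output position is [4 2 / 5 5]. Elementwise product with the kernel and sum: 4·-2 + 2·-2 + 5·-2 + 5·-1.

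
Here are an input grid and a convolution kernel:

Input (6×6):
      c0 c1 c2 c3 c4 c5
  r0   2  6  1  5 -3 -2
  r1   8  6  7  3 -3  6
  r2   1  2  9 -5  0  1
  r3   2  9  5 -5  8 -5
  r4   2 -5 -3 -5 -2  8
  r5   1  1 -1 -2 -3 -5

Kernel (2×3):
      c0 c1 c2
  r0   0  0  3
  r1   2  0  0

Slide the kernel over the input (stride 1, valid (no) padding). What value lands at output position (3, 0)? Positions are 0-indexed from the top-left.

The receptive field on the input at this output position is [2 9 5 / 2 -5 -3]. Elementwise product with the kernel and sum: 5·3 + 2·2.

19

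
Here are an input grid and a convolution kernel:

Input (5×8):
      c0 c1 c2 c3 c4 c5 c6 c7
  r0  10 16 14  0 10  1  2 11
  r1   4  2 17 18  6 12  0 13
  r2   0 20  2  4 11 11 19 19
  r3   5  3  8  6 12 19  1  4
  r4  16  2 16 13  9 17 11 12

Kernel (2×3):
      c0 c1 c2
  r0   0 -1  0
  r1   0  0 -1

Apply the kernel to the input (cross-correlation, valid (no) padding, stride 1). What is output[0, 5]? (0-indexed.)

-15

The receptive field on the input at this output position is [1 2 11 / 12 0 13]. Elementwise product with the kernel and sum: 2·-1 + 13·-1.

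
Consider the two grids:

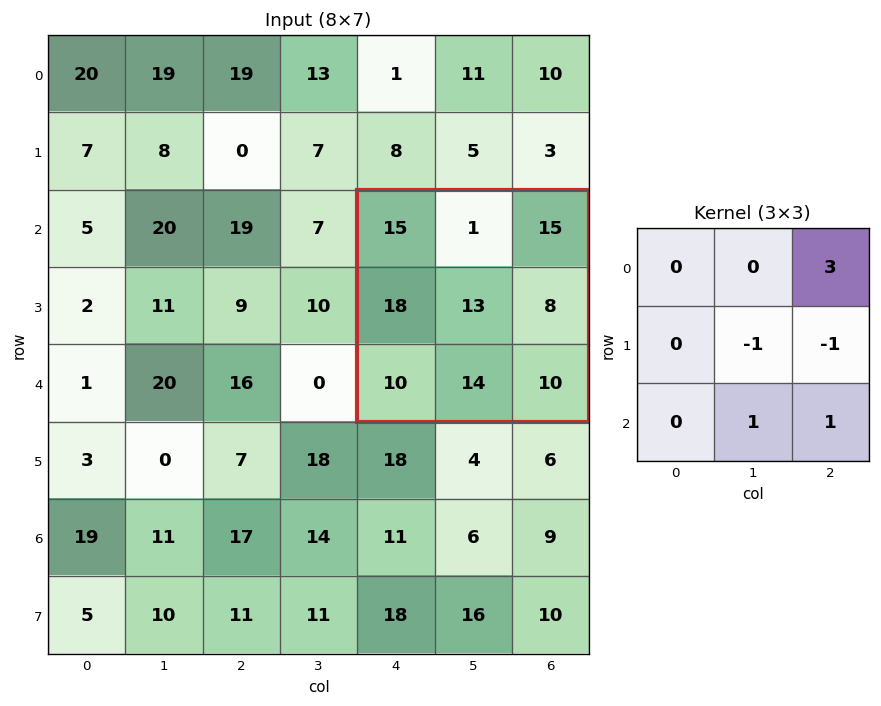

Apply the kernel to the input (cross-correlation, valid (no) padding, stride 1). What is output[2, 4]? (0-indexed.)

The receptive field on the input at this output position is [15 1 15 / 18 13 8 / 10 14 10]. Elementwise product with the kernel and sum: 15·3 + 13·-1 + 8·-1 + 14·1 + 10·1.

48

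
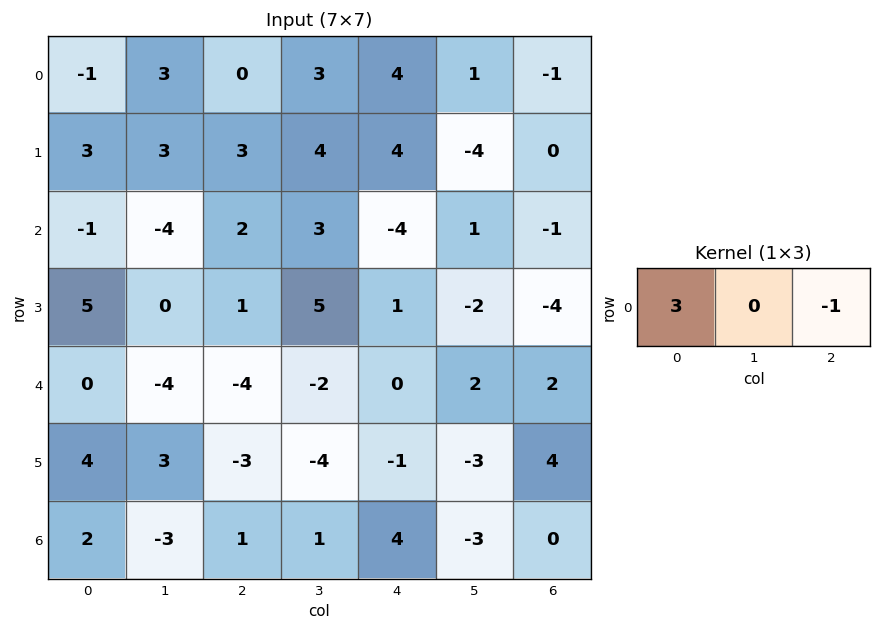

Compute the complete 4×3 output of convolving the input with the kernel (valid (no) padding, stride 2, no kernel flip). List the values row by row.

-3 -4 13
-5 10 -11
4 -12 -2
5 -1 12

Output[0,0]: The receptive field on the input at this output position is [-1 3 0]. Elementwise product with the kernel and sum: -1·3 + 0·-1.
Output[0,1]: The receptive field on the input at this output position is [0 3 4]. Elementwise product with the kernel and sum: 0·3 + 4·-1.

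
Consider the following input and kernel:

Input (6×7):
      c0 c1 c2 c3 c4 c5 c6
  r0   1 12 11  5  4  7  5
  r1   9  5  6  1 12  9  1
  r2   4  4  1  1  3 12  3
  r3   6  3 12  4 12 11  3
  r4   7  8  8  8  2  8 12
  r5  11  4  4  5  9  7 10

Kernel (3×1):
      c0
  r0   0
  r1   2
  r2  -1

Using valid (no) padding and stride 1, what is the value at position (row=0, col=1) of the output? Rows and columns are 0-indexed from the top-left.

The receptive field on the input at this output position is [12 / 5 / 4]. Elementwise product with the kernel and sum: 5·2 + 4·-1.

6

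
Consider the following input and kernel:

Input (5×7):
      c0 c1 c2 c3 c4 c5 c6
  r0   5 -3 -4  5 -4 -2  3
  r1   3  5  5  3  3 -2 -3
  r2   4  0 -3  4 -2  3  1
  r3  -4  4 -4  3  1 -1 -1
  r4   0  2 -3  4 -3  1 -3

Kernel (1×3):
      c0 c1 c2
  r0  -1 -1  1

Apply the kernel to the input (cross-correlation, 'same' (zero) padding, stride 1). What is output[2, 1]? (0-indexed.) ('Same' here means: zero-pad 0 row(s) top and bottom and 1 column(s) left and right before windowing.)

-7

The receptive field on the zero-padded input at this output position is [4 0 -3]. Elementwise product with the kernel and sum: 4·-1 + 0·-1 + -3·1.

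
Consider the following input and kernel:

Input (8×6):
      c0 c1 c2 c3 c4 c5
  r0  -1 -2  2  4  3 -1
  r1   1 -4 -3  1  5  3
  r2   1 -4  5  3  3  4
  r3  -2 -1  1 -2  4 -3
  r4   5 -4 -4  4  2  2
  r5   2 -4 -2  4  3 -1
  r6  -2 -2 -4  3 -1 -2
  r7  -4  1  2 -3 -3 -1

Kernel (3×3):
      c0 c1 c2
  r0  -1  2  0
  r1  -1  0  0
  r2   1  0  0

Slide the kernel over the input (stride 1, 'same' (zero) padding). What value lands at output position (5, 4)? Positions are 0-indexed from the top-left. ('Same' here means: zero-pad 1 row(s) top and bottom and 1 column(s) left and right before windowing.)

-1

The receptive field on the zero-padded input at this output position is [4 2 2 / 4 3 -1 / 3 -1 -2]. Elementwise product with the kernel and sum: 4·-1 + 2·2 + 4·-1 + 3·1.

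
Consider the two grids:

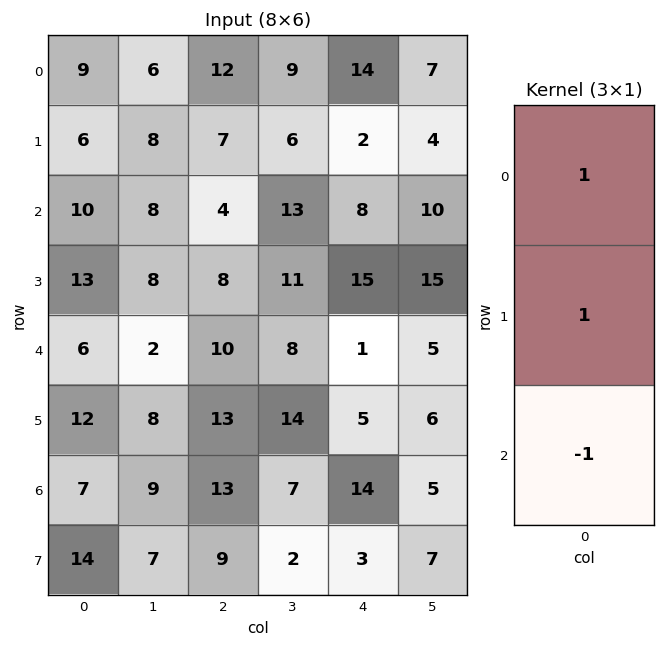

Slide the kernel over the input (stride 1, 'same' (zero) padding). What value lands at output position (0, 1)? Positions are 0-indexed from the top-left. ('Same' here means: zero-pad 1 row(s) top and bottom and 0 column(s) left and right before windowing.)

-2

The receptive field on the zero-padded input at this output position is [0 / 6 / 8]. Elementwise product with the kernel and sum: 0·1 + 6·1 + 8·-1.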